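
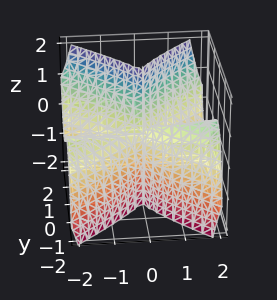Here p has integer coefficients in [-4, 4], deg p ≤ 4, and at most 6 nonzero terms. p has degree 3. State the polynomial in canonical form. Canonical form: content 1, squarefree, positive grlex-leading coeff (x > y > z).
(a) Degree: a generic line meets the surface in up to 3 points, so deg p = 3.
(b) Against the integer gridlines: it crosses the y-axis at the gridline y = 0; every point of the z-axis in the box is on the surface.
(c) These observations pin down the coefficients. Check: (-1, 0, 0) on the x-axis lies on the surface, and p(-1, 0, 0) = 0. ✓

2*x^2*y + 2*x^2*z - 3*y^3 + x*y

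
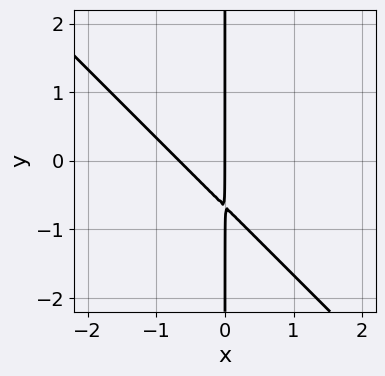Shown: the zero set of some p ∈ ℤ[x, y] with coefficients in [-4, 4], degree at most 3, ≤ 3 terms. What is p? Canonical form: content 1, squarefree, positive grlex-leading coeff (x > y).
3*x^2 + 3*x*y + 2*x

(a) The degree is 2 — a generic line meets the curve in up to 2 points.
(b) From the axis intercepts and sections: it meets the x-axis at x = 0 (among the integer gridlines); the visible y-axis segment lies entirely on the curve.
(c) Matching integer coefficients to the picture gives p.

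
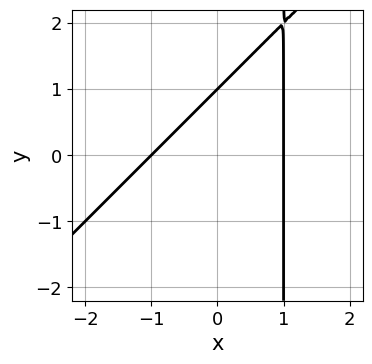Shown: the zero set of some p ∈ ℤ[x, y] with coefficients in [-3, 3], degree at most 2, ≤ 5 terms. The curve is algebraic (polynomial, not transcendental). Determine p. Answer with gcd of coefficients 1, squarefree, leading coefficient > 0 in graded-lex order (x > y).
First, deg p = 2.
Next, observable constraints: it meets the y-axis at y = 1 (among the integer gridlines); among the integer gridlines, it crosses the x-axis at x ∈ {-1, 1}.
Finally, the integer polynomial consistent with all of this is the stated p.

x^2 - x*y + y - 1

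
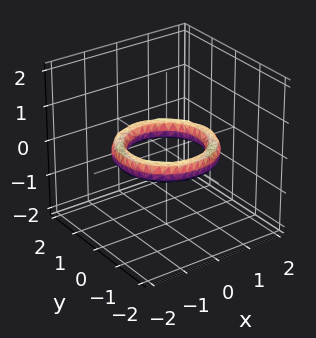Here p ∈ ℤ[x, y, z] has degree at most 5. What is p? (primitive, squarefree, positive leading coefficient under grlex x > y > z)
x^4 + 2*x^2*y^2 + y^4 - 3*x^2 - 3*y^2 + 3*z^2 + 2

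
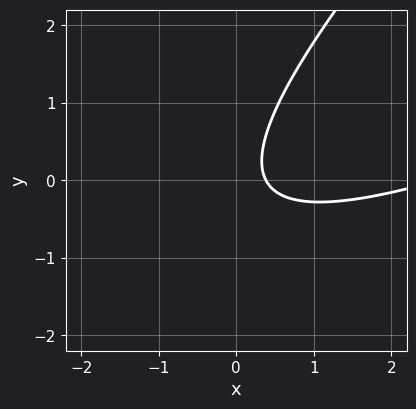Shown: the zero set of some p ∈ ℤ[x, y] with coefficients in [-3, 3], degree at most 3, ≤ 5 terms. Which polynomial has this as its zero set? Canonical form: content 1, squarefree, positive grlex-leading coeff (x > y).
x^2 - 3*x*y + 2*y^2 - 3*x + 1

1. Degree: a generic line meets the curve in up to 2 points, so deg p = 2.
2. From the visible intercepts: the curve avoids every integer y-axis point in the box.
3. These observations pin down the coefficients.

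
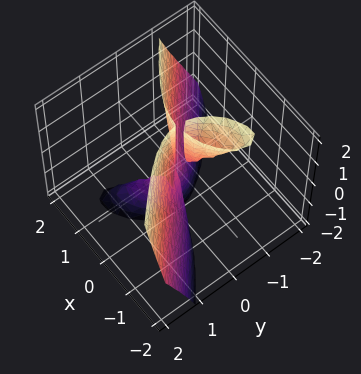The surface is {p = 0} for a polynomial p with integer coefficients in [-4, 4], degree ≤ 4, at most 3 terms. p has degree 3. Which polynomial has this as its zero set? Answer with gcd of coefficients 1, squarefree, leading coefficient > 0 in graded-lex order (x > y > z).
2*x^3 + 3*x*y*z + 3*y^3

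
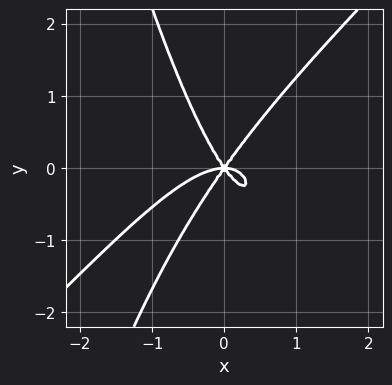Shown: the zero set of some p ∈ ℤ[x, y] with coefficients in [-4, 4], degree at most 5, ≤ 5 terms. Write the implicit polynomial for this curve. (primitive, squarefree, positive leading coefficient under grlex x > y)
2*x^4 - 2*x^3*y + 2*x^2*y - y^3

1. deg p = 4. No degree-3 curve has this shape.
2. Reading off the gridlines: one y-axis crossing is at y = 0; it crosses the x-axis at the gridline x = 0.
3. Putting this together gives p.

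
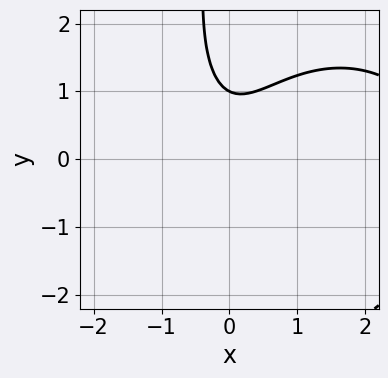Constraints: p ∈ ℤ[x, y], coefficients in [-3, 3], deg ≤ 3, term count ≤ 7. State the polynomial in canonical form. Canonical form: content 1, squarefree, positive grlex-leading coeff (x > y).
x^3 + x*y^2 - 3*x^2 + 2*y - 2

deg p = 3. The shape is more complex than any degree-2 curve.
Observable constraints: the curve avoids every integer x-axis point in the box; one y-axis crossing is at y = 1.
Matching integer coefficients to the picture gives p.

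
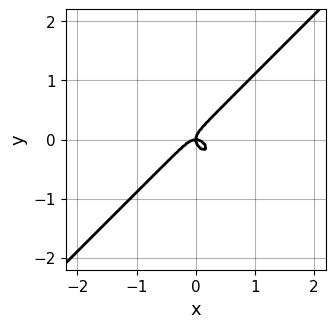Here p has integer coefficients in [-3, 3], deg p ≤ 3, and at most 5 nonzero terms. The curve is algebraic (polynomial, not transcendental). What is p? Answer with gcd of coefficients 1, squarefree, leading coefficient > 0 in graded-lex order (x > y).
3*x^3 - 3*y^3 + x*y

First, the degree is 3 — a generic line meets the curve in up to 3 points.
Then, checking where it meets the axes: it crosses the y-axis at the gridline y = 0; it meets the x-axis at x = 0 (among the integer gridlines).
Finally, putting this together gives p.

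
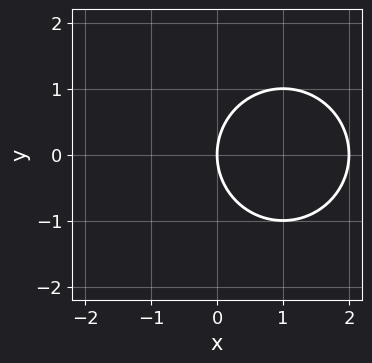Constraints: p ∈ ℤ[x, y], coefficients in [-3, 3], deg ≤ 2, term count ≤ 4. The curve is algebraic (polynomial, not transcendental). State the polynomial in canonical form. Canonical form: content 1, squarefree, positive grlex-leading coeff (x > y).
x^2 + y^2 - 2*x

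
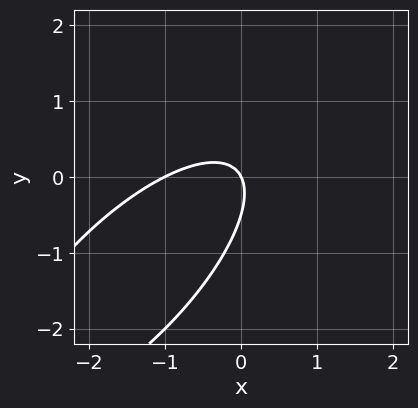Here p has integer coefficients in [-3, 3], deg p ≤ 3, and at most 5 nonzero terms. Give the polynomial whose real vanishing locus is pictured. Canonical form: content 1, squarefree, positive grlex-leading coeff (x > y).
Degree: no degree-1 curve has this shape, so deg p = 2.
From the axis intercepts and sections: the x-axis gridline crossings are at x ∈ {-1, 0}; it meets the y-axis at y = 0 (among the integer gridlines).
Fitting integer coefficients to these (and the overall shape) gives p.

2*x^2 - 3*x*y + 2*y^2 + 2*x + y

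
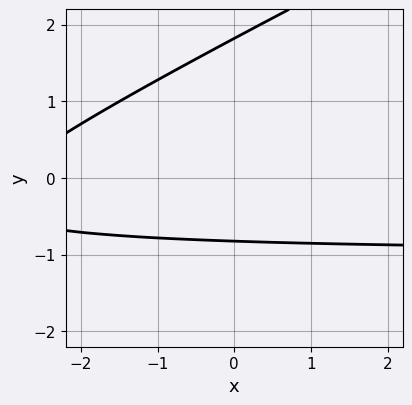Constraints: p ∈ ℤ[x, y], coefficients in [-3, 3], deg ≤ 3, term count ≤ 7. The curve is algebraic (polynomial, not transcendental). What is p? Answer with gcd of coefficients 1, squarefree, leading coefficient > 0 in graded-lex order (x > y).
x*y - 2*y^2 + x + 2*y + 3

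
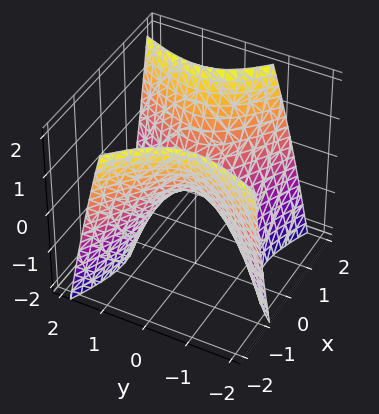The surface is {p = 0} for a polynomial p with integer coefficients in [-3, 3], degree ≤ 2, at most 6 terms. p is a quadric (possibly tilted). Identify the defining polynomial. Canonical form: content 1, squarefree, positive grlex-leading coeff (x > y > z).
x^2 + x*y - y^2 - z

deg p = 2. A generic line meets the surface in up to 2 points.
Against the integer gridlines: one x-axis crossing is at x = 0; it crosses the z-axis at the gridline z = 0; one y-axis crossing is at y = 0.
Putting this together gives p.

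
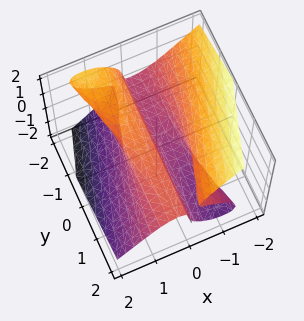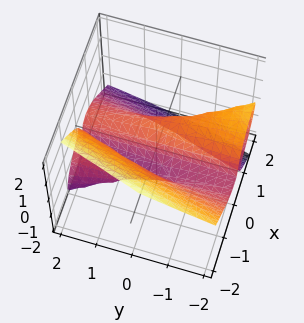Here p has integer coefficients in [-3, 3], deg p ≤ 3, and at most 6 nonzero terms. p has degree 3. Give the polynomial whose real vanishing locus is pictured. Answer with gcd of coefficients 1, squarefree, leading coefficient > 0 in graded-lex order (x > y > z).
3*x^3 + 3*x*y*z + 3*z^3 - 2*x

1. Degree: a generic line meets the surface in up to 3 points, so deg p = 3.
2. Against the integer gridlines: it crosses the x-axis at the gridline x = 0; one z-axis crossing is at z = 0; every point of the y-axis in the box is on the surface.
3. Assembling these constraints gives the stated polynomial.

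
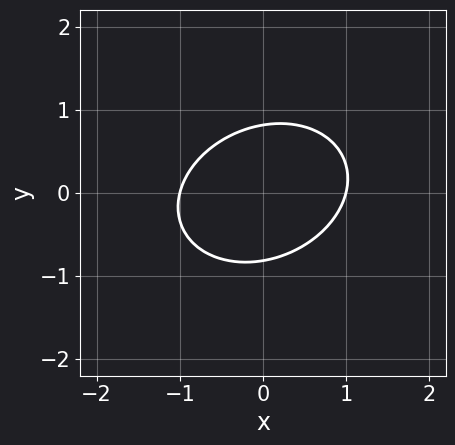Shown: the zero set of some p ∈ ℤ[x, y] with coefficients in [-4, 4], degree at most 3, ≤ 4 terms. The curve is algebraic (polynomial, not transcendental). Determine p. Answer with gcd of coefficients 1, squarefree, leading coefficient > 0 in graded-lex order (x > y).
2*x^2 - x*y + 3*y^2 - 2

(a) Degree: no degree-1 curve has this shape, so deg p = 2.
(b) Reading off the gridlines: the x-axis gridline crossings are at x ∈ {-1, 1}.
(c) These observations pin down the coefficients.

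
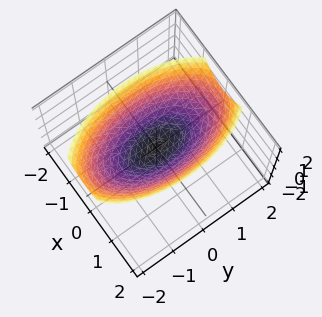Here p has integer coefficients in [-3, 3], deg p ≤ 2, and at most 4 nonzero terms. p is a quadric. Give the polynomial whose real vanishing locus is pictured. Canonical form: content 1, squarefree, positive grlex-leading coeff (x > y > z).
3*x^2 + y^2 - 3*z

1. The degree is 2 — a paraboloid; a quadric.
2. Symmetries: the y ↦ −y reflection is a symmetry, so y appears only in even powers; the x ↦ −x reflection is a symmetry, so x appears only in even powers.
3. From the visible intercepts: it meets the x-axis at x = 0 (among the integer gridlines); it meets the y-axis at y = 0 (among the integer gridlines); it meets the z-axis at z = 0 (among the integer gridlines).
4. Solving for integer coefficients yields p as stated.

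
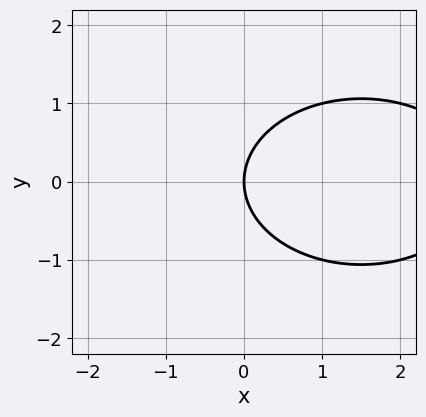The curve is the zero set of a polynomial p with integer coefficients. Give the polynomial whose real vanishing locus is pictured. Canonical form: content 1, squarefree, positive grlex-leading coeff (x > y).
x^2 + 2*y^2 - 3*x

deg p = 2. A generic line meets the curve in up to 2 points.
Symmetries: the y ↦ −y reflection is a symmetry, so y appears only in even powers.
From the visible intercepts: it crosses the x-axis at the gridline x = 0; it meets the y-axis at y = 0 (among the integer gridlines).
Matching integer coefficients to the picture gives p.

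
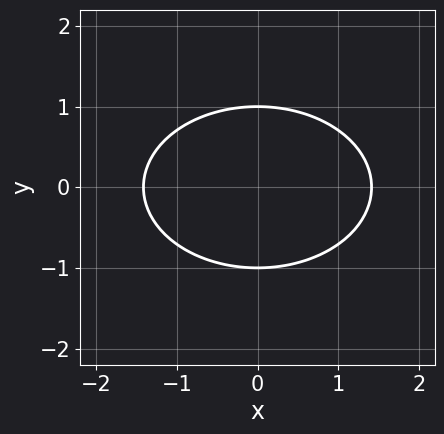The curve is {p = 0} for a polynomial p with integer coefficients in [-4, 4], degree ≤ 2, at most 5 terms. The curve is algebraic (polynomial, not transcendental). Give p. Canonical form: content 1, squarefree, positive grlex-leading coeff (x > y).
x^2 + 2*y^2 - 2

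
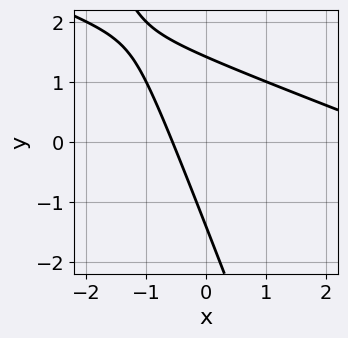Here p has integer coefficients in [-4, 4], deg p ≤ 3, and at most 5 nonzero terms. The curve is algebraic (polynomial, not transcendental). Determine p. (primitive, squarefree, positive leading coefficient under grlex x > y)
(a) The degree is 2 — no degree-1 curve has this shape.
(b) The integer polynomial consistent with all of this is the stated p.

x^2 + 3*x*y + y^2 - 3*x - 2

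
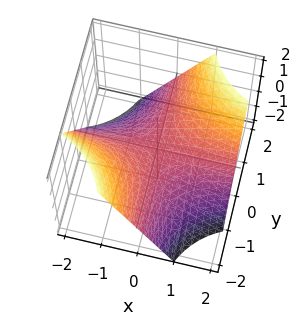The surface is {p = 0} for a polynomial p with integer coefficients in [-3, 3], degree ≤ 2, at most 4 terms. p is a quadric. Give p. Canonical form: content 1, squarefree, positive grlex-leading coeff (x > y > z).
Degree: a hyperbolic paraboloid; a quadric, so deg p = 2.
Checking where it meets the axes: it crosses the z-axis at the gridline z = 0; the visible x-axis segment lies entirely on the surface; the visible y-axis segment lies entirely on the surface.
Assembling these constraints gives the stated polynomial.

x*y - z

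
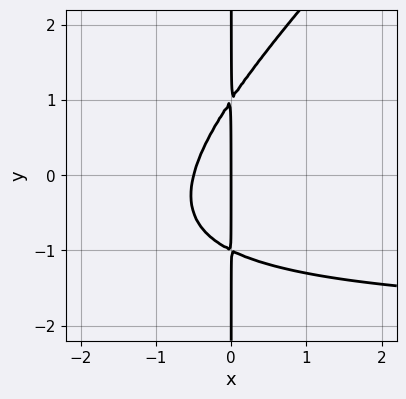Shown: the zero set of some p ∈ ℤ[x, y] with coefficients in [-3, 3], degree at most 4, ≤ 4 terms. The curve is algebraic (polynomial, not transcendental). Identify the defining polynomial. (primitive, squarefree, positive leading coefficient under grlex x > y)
(a) Degree: a generic line meets the curve in up to 3 points, so deg p = 3.
(b) From the axis intercepts and sections: every point of the y-axis in the box is on the curve; it meets the x-axis at x = 0 (among the integer gridlines).
(c) These observations pin down the coefficients.

x^2*y - x*y^2 + 2*x^2 + x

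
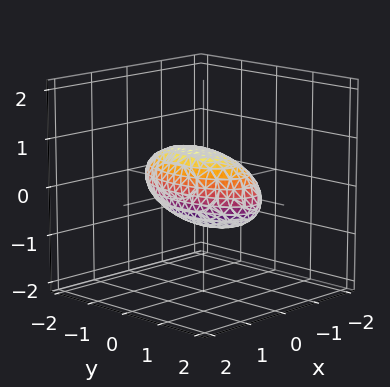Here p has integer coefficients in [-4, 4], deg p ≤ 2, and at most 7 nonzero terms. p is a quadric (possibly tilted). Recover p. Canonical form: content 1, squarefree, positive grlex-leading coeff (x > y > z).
(a) Degree: no degree-1 surface has this shape, so deg p = 2.
(b) Matching integer coefficients to the picture gives p.

3*x^2 - 2*x*z + y^2 + 3*z^2 - 2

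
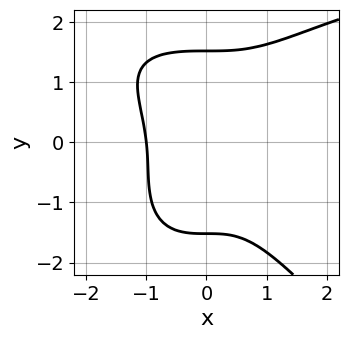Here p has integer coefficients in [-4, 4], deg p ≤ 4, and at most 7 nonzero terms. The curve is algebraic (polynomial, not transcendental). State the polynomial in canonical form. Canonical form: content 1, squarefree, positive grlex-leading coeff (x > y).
First, the degree is 4 — the shape is more complex than any degree-3 curve.
Next, against the integer gridlines: it crosses the x-axis at the gridline x = -1.
Finally, together with the visible shape, these determine p as stated.

x^3*y + y^4 - 3*x^3 - y^2 - 3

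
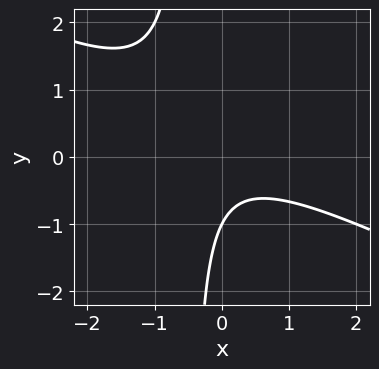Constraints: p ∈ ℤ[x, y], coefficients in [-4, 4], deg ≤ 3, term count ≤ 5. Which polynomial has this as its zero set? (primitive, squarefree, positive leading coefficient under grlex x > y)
First, degree: no degree-1 curve has this shape, so deg p = 2.
Then, checking where it meets the axes: no x-intercept at any integer in the box; it crosses the y-axis at the gridline y = -1.
Finally, together with the visible shape, these determine p as stated.

x^2 + 2*x*y + y + 1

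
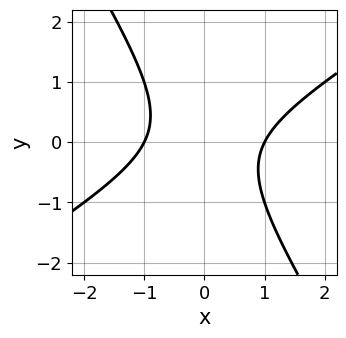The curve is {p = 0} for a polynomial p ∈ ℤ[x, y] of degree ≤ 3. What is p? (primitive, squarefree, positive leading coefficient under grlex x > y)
x^2 - x*y - y^2 - 1

The degree is 2 — no degree-1 curve has this shape.
Checking where it meets the axes: no y-intercept at any integer in the box; the x-axis gridline crossings are at x ∈ {-1, 1}.
Putting this together gives p.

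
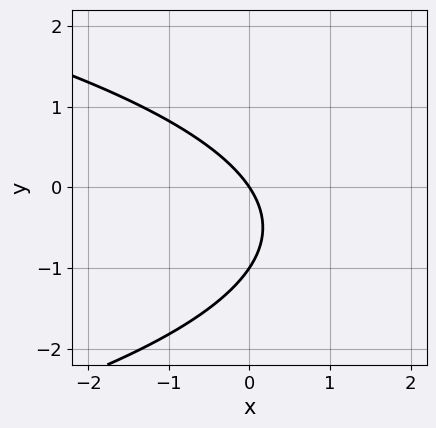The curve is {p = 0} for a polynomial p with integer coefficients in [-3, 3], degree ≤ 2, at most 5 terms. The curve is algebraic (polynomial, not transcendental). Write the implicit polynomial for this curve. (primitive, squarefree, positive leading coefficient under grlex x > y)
1. Degree: the shape is more complex than any degree-1 curve, so deg p = 2.
2. Checking where it meets the axes: it meets the x-axis at x = 0 (among the integer gridlines); the y-axis gridline crossings are at y ∈ {-1, 0}.
3. Solving for integer coefficients yields p as stated.

2*y^2 + 3*x + 2*y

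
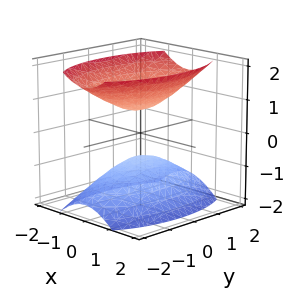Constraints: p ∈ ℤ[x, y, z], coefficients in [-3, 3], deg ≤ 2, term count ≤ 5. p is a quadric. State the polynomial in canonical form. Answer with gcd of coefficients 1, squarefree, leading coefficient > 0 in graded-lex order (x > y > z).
3*x^2 + y^2 - 2*z^2 + 1

1. I count 2 distinct pieces. They look like related sheets of one shape, so recover p as a whole.
2. The degree is 2 — two sheets facing apart; a quadric.
3. Symmetries: mirror symmetry z ↦ −z ⇒ only even powers of z; mirror symmetry y ↦ −y ⇒ only even powers of y; mirror symmetry x ↦ −x ⇒ only even powers of x.
4. Checking where it meets the axes: no y-intercept at any integer in the box; it misses every integer gridline on the x-axis.
5. Matching integer coefficients to the picture gives p.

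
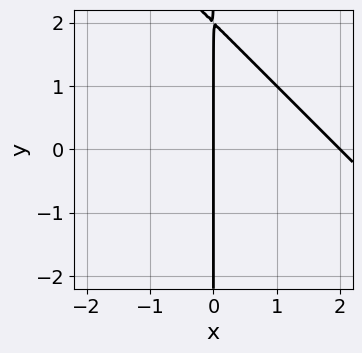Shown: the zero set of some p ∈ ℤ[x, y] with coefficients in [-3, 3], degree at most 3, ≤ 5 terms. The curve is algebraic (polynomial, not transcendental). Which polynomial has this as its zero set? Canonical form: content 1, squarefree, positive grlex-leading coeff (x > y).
First, the degree is 2 — no degree-1 curve has this shape.
Next, checking where it meets the axes: the visible y-axis segment lies entirely on the curve; among the integer gridlines, it crosses the x-axis at x ∈ {0, 2}.
Finally, the integer polynomial consistent with all of this is the stated p.

x^2 + x*y - 2*x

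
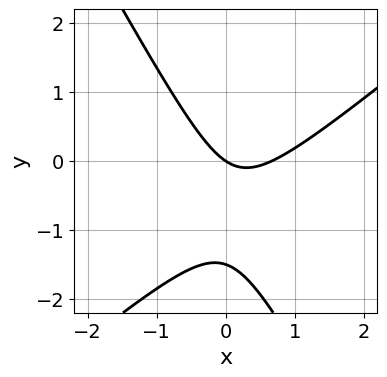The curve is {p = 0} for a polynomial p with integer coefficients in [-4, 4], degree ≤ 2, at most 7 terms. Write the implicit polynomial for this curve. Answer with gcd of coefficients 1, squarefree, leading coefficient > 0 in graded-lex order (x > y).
3*x^2 - 2*x*y - 2*y^2 - 2*x - 3*y

1. The degree is 2 — no degree-1 curve has this shape.
2. From the axis intercepts and sections: it crosses the y-axis at the gridline y = 0; it crosses the x-axis at the gridline x = 0.
3. Putting this together gives p.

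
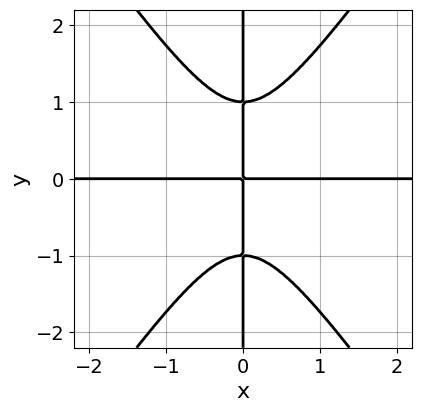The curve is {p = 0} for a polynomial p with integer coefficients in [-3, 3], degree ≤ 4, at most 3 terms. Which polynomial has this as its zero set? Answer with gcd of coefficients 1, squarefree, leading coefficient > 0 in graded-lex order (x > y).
First, the degree is 4 — no degree-3 curve has this shape.
Next, from the axis intercepts and sections: the visible y-axis segment lies entirely on the curve; every point of the x-axis in the box is on the curve.
Finally, matching integer coefficients to the picture gives p.

2*x^3*y - x*y^3 + x*y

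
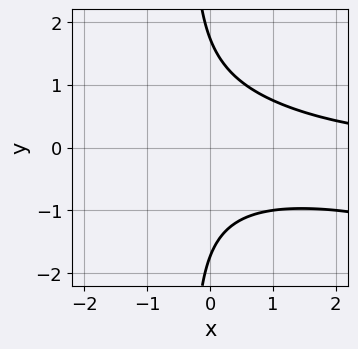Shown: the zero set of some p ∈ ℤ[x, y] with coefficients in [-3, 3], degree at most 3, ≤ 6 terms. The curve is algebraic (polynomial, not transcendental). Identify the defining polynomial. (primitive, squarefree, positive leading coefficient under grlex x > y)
1. Degree: a generic line meets the curve in up to 3 points, so deg p = 3.
2. Checking where it meets the axes: it misses every integer gridline on the x-axis.
3. Together with the visible shape, these determine p as stated.

x^2*y + 3*x*y^2 + y^2 - 3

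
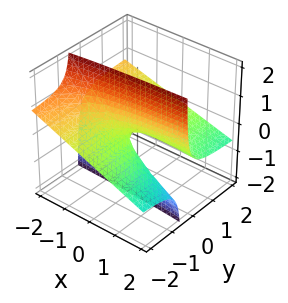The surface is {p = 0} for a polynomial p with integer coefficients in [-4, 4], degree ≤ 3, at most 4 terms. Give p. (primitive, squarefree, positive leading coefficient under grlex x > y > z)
x*y + 3*y*z + z

First, the degree is 2 — the shape is more complex than any degree-1 surface.
Then, checking where it meets the axes: the visible x-axis segment lies entirely on the surface; every point of the y-axis in the box is on the surface; it crosses the z-axis at the gridline z = 0.
Finally, putting this together gives p.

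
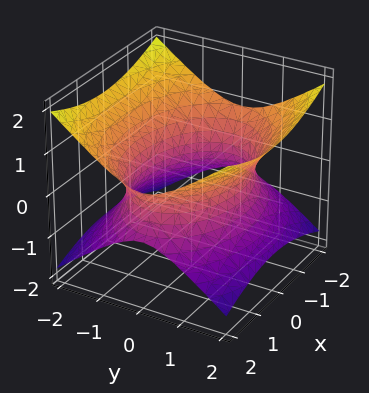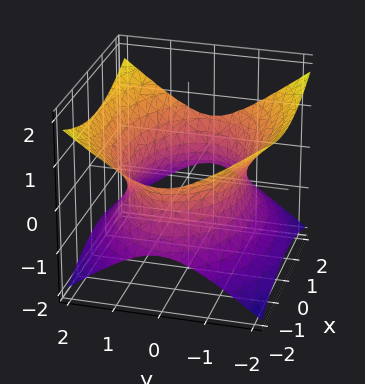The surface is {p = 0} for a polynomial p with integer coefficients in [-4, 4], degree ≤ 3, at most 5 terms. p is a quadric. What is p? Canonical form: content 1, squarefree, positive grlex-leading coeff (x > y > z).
Degree: an hourglass — one-sheet hyperboloid; a quadric, so deg p = 2.
Symmetries: the x ↦ −x reflection is a symmetry, so x appears only in even powers; the y ↦ −y reflection is a symmetry, so y appears only in even powers; it's symmetric under z → −z, forcing even powers of z.
Observable constraints: no z-intercept at any integer in the box.
These observations pin down the coefficients.

x^2 + 2*y^2 - 3*z^2 - 3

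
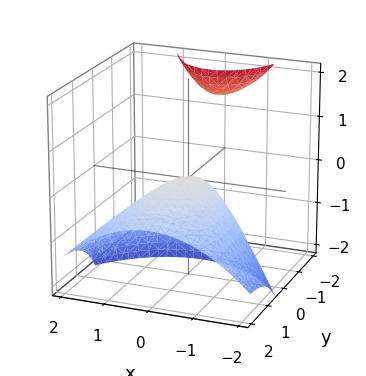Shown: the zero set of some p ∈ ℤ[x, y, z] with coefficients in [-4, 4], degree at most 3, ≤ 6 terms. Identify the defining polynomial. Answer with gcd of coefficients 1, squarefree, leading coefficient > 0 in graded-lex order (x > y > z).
2*x^2 + y^2 + 3*y*z + 3*z

1. The picture has 2 separate pieces.
2. deg p = 2.
3. Observable constraints: it meets the x-axis at x = 0 (among the integer gridlines); it crosses the z-axis at the gridline z = 0.
4. Together with the visible shape, these determine p as stated.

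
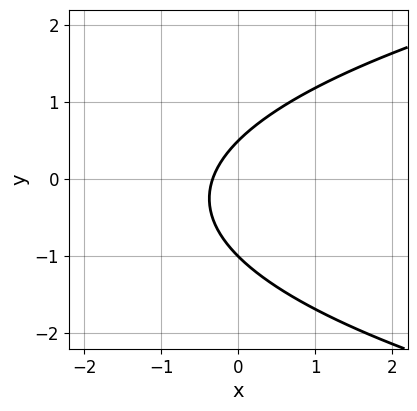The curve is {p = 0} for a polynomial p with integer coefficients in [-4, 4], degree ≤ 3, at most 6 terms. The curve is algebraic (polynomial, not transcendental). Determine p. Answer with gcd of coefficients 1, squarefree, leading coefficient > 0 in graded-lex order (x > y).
2*y^2 - 3*x + y - 1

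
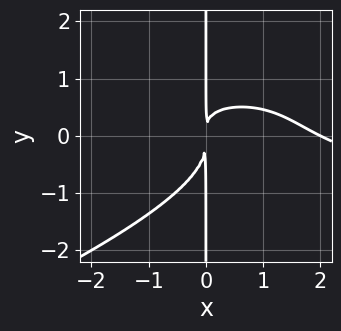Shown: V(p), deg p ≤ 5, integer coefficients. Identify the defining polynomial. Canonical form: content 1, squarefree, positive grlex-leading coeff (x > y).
x^2*y^2 - 3*x*y^3 - x^3 - 2*x^2*y + 2*x^2

The degree is 4 — a generic line meets the curve in up to 4 points.
Reading off the gridlines: it meets the x-axis at x = 2 (among the integer gridlines); the visible y-axis segment lies entirely on the curve.
These observations pin down the coefficients.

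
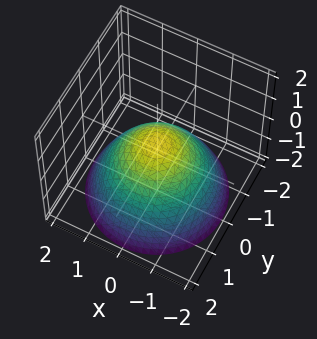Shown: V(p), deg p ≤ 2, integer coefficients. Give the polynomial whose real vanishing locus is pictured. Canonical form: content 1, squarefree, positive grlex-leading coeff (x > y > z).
First, degree: the shape is more complex than any degree-1 surface, so deg p = 2.
Then, symmetry: the z-axis is an axis of rotation, so x and y enter only as x² + y².
Then, from the axis intercepts and sections: a circular section at z = -2 has radius between 1 and 2.
Finally, assembling these constraints gives the stated polynomial.

2*x^2 + 2*y^2 + 3*z - 1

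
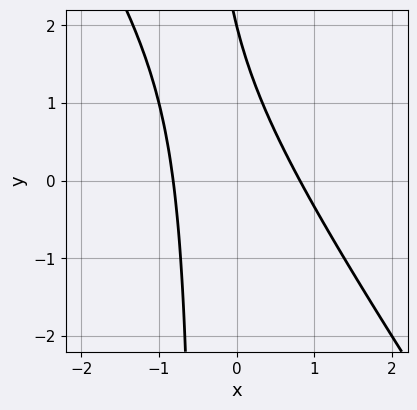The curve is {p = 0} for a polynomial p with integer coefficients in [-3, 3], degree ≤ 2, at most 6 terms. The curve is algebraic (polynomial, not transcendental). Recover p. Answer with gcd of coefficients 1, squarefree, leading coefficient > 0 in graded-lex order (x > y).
3*x^2 + 2*x*y + y - 2

deg p = 2. A generic line meets the curve in up to 2 points.
Against the integer gridlines: it crosses the y-axis at the gridline y = 2.
These observations pin down the coefficients.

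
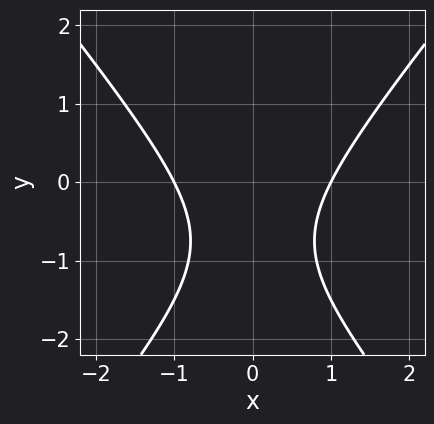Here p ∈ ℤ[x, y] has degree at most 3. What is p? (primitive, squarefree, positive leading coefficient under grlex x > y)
First, deg p = 2.
Then, symmetries: the x ↦ −x reflection is a symmetry, so x appears only in even powers.
Then, from the visible intercepts: the curve avoids every integer y-axis point in the box; among the integer gridlines, it crosses the x-axis at x ∈ {-1, 1}.
Finally, assembling these constraints gives the stated polynomial.

3*x^2 - 2*y^2 - 3*y - 3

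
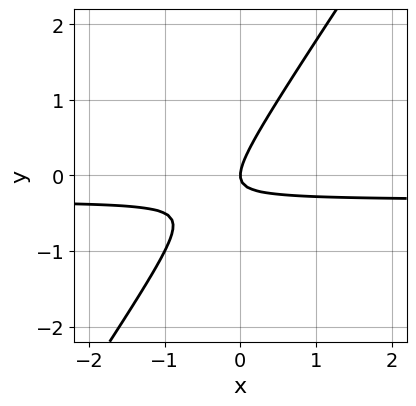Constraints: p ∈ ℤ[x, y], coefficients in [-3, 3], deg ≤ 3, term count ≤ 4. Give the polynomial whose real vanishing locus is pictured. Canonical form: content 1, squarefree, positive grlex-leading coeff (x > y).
3*x*y - 2*y^2 + x

(a) deg p = 2. A generic line meets the curve in up to 2 points.
(b) From the visible intercepts: it meets the y-axis at y = 0 (among the integer gridlines); it meets the x-axis at x = 0 (among the integer gridlines).
(c) Fitting integer coefficients to these (and the overall shape) gives p.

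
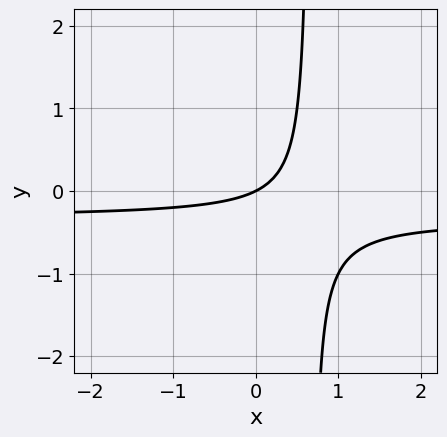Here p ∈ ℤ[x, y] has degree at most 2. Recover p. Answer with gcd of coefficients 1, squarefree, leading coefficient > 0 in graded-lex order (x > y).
deg p = 2. A generic line meets the curve in up to 2 points.
From the visible intercepts: it meets the x-axis at x = 0 (among the integer gridlines); it crosses the y-axis at the gridline y = 0.
These observations pin down the coefficients.

3*x*y + x - 2*y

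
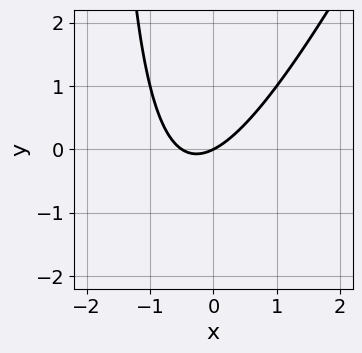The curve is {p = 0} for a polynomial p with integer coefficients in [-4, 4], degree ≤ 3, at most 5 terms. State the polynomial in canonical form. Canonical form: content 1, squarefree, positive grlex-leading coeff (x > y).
deg p = 2. No degree-1 curve has this shape.
Checking where it meets the axes: it meets the x-axis at x = 0 (among the integer gridlines); one y-axis crossing is at y = 0.
Fitting integer coefficients to these (and the overall shape) gives p.

2*x^2 - x*y + x - 2*y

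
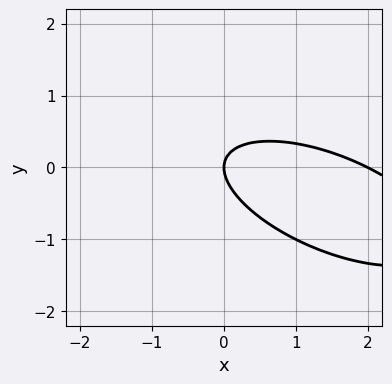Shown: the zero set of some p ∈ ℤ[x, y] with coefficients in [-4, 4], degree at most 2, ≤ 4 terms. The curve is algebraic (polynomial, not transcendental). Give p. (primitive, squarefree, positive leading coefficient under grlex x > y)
x^2 + 2*x*y + 3*y^2 - 2*x

deg p = 2. The shape is more complex than any degree-1 curve.
Against the integer gridlines: it crosses the y-axis at the gridline y = 0; the x-axis gridline crossings are at x ∈ {0, 2}.
Fitting integer coefficients to these (and the overall shape) gives p.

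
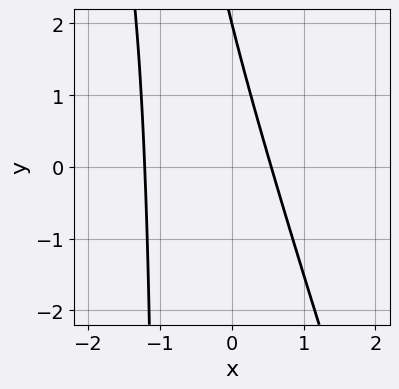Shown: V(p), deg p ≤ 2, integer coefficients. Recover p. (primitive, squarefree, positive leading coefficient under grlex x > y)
1. Degree: no degree-1 curve has this shape, so deg p = 2.
2. From the visible intercepts: it crosses the y-axis at the gridline y = 2.
3. Putting this together gives p.

3*x^2 + x*y + 2*x + y - 2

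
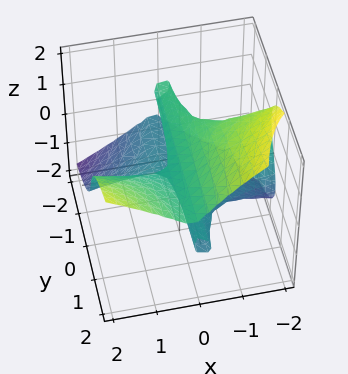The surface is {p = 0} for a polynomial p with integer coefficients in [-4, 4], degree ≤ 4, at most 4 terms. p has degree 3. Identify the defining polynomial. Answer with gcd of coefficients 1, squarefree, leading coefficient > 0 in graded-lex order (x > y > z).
The degree is 3 — no degree-2 surface has this shape.
Observable constraints: the visible y-axis segment lies entirely on the surface; every point of the x-axis in the box is on the surface.
Assembling these constraints gives the stated polynomial.

3*x^2*y - 3*z^3 - 3*x*z + z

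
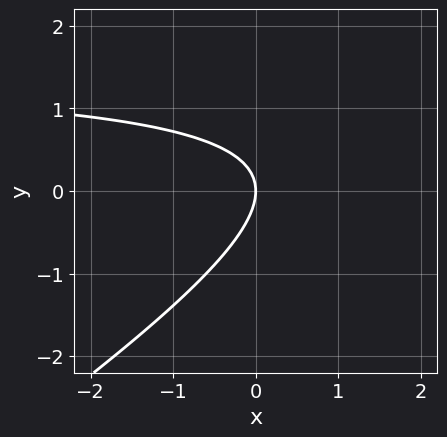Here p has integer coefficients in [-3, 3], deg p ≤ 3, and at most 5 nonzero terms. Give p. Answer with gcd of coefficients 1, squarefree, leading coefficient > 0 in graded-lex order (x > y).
2*x*y - 3*y^2 - 3*x

The degree is 2 — the shape is more complex than any degree-1 curve.
From the axis intercepts and sections: it crosses the y-axis at the gridline y = 0; one x-axis crossing is at x = 0.
Solving for integer coefficients yields p as stated.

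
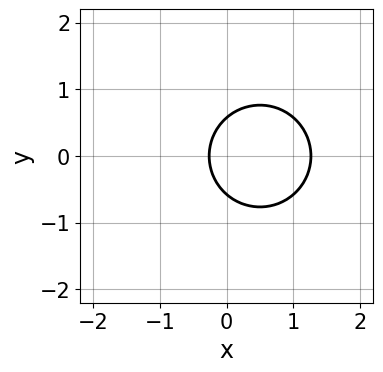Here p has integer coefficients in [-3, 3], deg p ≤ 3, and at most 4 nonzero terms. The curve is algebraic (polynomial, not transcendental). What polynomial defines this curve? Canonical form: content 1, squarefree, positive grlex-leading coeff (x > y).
1. deg p = 2. No degree-1 curve has this shape.
2. Symmetries: mirror symmetry y ↦ −y ⇒ only even powers of y.
3. Putting this together gives p.

3*x^2 + 3*y^2 - 3*x - 1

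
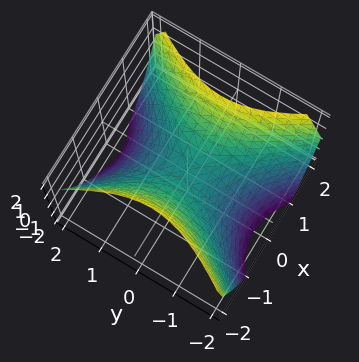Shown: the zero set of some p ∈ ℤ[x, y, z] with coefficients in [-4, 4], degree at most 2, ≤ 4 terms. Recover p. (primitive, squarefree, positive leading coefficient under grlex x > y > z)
3*x^2 - 2*y^2 - 3*z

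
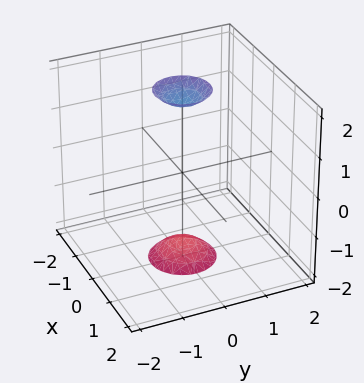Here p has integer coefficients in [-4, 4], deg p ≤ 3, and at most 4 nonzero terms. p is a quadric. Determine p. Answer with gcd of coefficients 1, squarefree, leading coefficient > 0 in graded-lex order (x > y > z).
There are 2 components. Treating them together as one polynomial.
deg p = 2. Two sheets facing apart; a quadric.
Symmetries: the surface is invariant under rotation about z: p = q(x² + y², z); the z ↦ −z reflection is a symmetry, so z appears only in even powers.
Checking where it meets the axes: no x-intercept at any integer in the box; a circular section at z = 2 has radius between 0 and 1; the surface avoids every integer y-axis point in the box.
Solving for integer coefficients yields p as stated.

3*x^2 + 3*y^2 - z^2 + 3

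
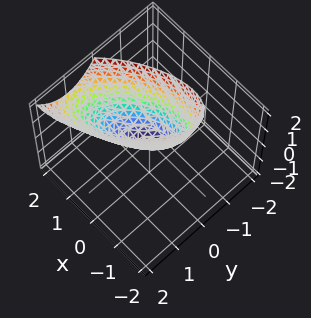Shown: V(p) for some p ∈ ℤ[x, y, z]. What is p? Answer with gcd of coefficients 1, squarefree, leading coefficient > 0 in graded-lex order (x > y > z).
2*x^2 - 3*x*y - x*z + 3*y^2 - 2*z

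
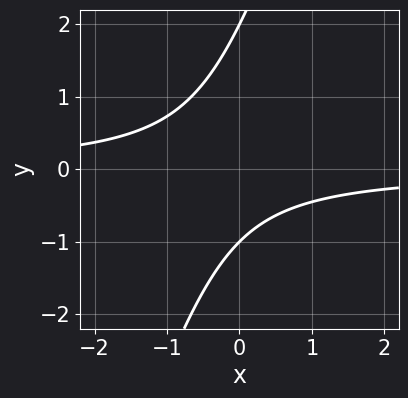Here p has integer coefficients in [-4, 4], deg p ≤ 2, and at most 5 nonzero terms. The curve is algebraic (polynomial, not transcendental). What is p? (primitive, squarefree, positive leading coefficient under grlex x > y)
3*x*y - y^2 + y + 2

1. The degree is 2 — a generic line meets the curve in up to 2 points.
2. Against the integer gridlines: among the integer gridlines, it crosses the y-axis at y ∈ {-1, 2}; the curve avoids every integer x-axis point in the box.
3. Assembling these constraints gives the stated polynomial.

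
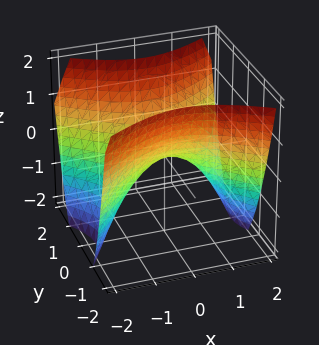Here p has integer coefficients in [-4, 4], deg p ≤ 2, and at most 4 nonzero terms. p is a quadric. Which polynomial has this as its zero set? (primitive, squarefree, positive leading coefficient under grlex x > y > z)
1. The degree is 2 — a saddle surface; a quadric.
2. Symmetries: the y ↦ −y reflection is a symmetry, so y appears only in even powers; mirror symmetry x ↦ −x ⇒ only even powers of x.
3. Checking where it meets the axes: one y-axis crossing is at y = 0; one z-axis crossing is at z = 0; it crosses the x-axis at the gridline x = 0.
4. Together with the visible shape, these determine p as stated.

2*x^2 - 3*y^2 + 3*z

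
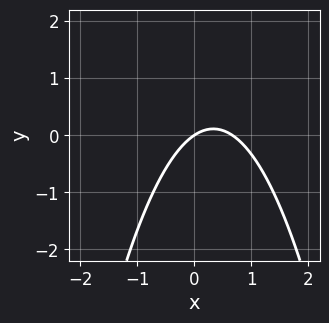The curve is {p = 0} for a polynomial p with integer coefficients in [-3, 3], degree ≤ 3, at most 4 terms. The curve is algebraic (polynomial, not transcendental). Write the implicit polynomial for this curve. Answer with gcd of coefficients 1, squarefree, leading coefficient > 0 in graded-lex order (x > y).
The degree is 2 — no degree-1 curve has this shape.
Observable constraints: it crosses the y-axis at the gridline y = 0; it crosses the x-axis at the gridline x = 0.
These observations pin down the coefficients.

3*x^2 - 2*x + 3*y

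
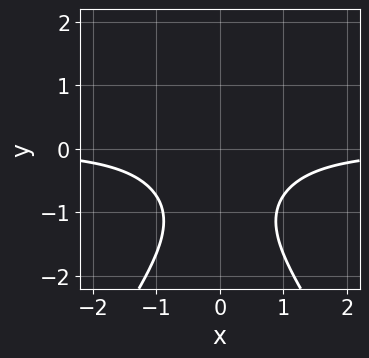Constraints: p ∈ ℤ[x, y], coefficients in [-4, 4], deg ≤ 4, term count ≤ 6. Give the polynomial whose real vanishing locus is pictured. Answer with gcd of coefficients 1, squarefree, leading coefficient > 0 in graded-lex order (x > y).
deg p = 4. A generic line meets the curve in up to 4 points.
Symmetries: the x ↦ −x reflection is a symmetry, so x appears only in even powers.
Reading off the gridlines: the curve avoids every integer y-axis point in the box; it misses every integer gridline on the x-axis.
Putting this together gives p.

2*x^2*y^2 - y^4 - 3*x^2*y - 3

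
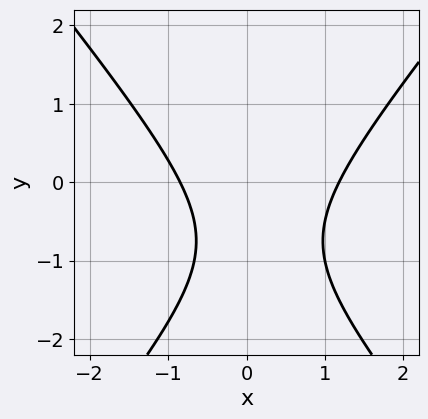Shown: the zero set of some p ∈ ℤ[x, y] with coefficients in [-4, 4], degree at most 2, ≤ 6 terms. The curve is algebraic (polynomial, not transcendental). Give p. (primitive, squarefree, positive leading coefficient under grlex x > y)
(a) Degree: no degree-1 curve has this shape, so deg p = 2.
(b) Observable constraints: the curve avoids every integer y-axis point in the box.
(c) Putting this together gives p.

3*x^2 - 2*y^2 - x - 3*y - 3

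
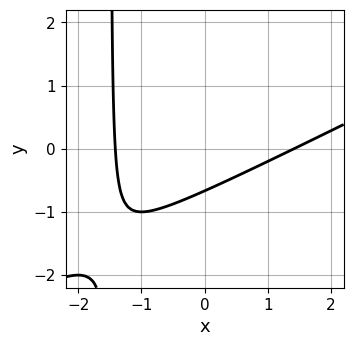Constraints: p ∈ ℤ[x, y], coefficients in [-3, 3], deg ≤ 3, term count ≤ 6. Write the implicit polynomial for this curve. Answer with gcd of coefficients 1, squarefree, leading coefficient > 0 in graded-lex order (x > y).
x^2 - 2*x*y - 3*y - 2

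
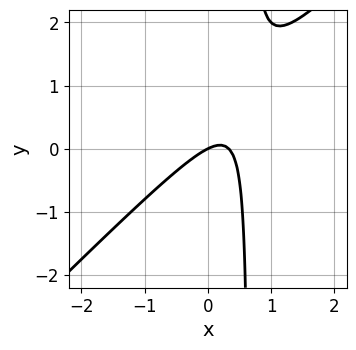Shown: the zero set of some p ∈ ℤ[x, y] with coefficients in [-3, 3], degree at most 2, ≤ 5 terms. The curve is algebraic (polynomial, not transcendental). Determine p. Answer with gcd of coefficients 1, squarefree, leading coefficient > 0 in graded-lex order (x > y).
3*x^2 - 3*x*y - x + 2*y

The degree is 2 — a generic line meets the curve in up to 2 points.
Reading off the gridlines: it crosses the y-axis at the gridline y = 0; one x-axis crossing is at x = 0.
Matching integer coefficients to the picture gives p.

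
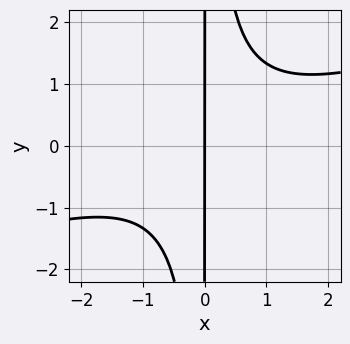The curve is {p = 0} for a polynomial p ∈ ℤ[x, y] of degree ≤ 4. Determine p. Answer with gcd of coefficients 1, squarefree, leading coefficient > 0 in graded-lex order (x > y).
1. Degree: the shape is more complex than any degree-2 curve, so deg p = 3.
2. From the visible intercepts: every point of the y-axis in the box is on the curve; it meets the x-axis at x = 0 (among the integer gridlines).
3. These observations pin down the coefficients.

x^3 - 3*x^2*y + 3*x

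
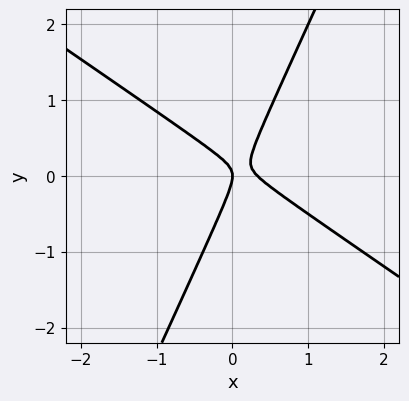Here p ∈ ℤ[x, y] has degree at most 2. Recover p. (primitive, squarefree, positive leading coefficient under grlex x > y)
3*x^2 + 3*x*y - 2*y^2 - x

(a) deg p = 2. No degree-1 curve has this shape.
(b) Checking where it meets the axes: one y-axis crossing is at y = 0; it meets the x-axis at x = 0 (among the integer gridlines).
(c) Fitting integer coefficients to these (and the overall shape) gives p.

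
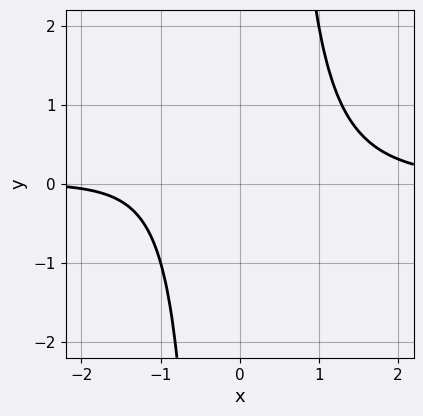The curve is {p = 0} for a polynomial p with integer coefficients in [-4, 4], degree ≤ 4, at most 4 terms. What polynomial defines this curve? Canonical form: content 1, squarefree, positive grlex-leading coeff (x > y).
(a) Degree: the shape is more complex than any degree-3 curve, so deg p = 4.
(b) From the visible intercepts: no y-intercept at any integer in the box; it misses every integer gridline on the x-axis.
(c) Solving for integer coefficients yields p as stated.

2*x^3*y - x - 3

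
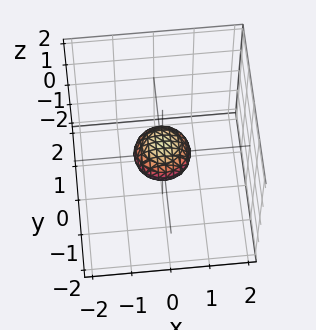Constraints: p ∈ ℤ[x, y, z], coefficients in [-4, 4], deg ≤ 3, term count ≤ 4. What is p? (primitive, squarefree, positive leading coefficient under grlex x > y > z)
deg p = 2. Bounded and convex; a quadric.
Symmetries: the surface is invariant under rotation about z: p = q(x² + y², z); it's symmetric under z → −z, forcing even powers of z.
From the visible intercepts: a circular section at z = 0 has radius between 0 and 1.
Matching integer coefficients to the picture gives p.

2*x^2 + 2*y^2 + 3*z^2 - 1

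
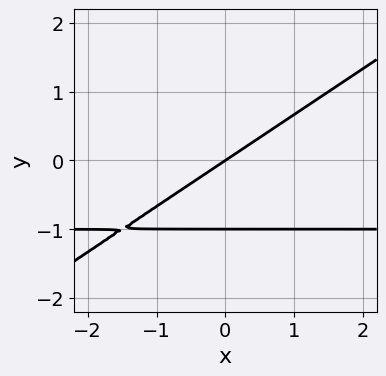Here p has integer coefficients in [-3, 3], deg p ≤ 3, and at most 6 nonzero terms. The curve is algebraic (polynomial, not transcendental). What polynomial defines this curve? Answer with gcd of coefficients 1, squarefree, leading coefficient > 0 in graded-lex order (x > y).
1. Degree: a generic line meets the curve in up to 2 points, so deg p = 2.
2. Against the integer gridlines: among the integer gridlines, it crosses the y-axis at y ∈ {-1, 0}; one x-axis crossing is at x = 0.
3. Assembling these constraints gives the stated polynomial.

2*x*y - 3*y^2 + 2*x - 3*y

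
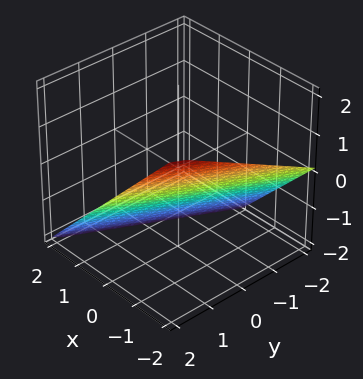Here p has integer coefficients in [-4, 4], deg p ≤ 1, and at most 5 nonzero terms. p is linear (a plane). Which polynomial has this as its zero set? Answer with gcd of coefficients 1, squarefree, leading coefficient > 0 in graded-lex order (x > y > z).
(a) The degree is 1 — the surface is flat (a plane).
(b) From the visible intercepts: it meets the x-axis at x = -1 (among the integer gridlines); one z-axis crossing is at z = -1.
(c) The integer polynomial consistent with all of this is the stated p. Check: (0, 2, 0) on the y-axis lies on the surface, and p(0, 2, 0) = 0. ✓

2*x - y + 2*z + 2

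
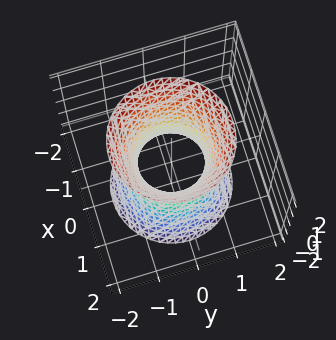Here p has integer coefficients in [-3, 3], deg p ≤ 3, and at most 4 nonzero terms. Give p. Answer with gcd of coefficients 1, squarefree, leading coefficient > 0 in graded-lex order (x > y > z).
3*x^2 + 3*y^2 - z^2 - 2

1. The degree is 2 — no degree-1 surface has this shape.
2. Symmetries: every cross-section ⟂ z is a circle, so x, y appear only via x² + y².
3. Observable constraints: it misses every integer gridline on the z-axis; a circular section at z = 1 has radius exactly 1.
4. Assembling these constraints gives the stated polynomial.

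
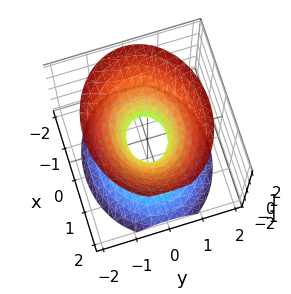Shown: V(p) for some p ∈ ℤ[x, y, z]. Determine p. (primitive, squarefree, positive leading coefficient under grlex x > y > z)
2*x^2 + 3*y^2 - 2*z^2 - 1

The degree is 2 — an hourglass — one-sheet hyperboloid; a quadric.
Symmetries: the z ↦ −z reflection is a symmetry, so z appears only in even powers; the y ↦ −y reflection is a symmetry, so y appears only in even powers; it's symmetric under x → −x, forcing even powers of x.
From the axis intercepts and sections: the surface avoids every integer z-axis point in the box.
Fitting integer coefficients to these (and the overall shape) gives p.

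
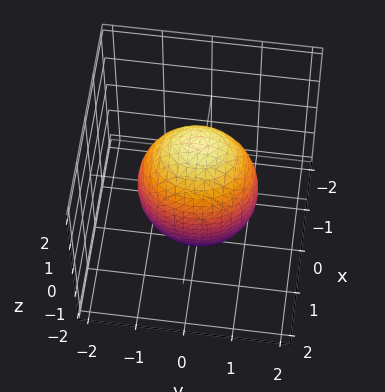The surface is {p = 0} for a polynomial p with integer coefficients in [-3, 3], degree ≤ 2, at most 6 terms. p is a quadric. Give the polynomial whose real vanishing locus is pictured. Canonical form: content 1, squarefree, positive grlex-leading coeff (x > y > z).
(a) deg p = 2. A closed, bounded, convex surface; a quadric.
(b) Symmetries: mirror symmetry z ↦ −z ⇒ only even powers of z; mirror symmetry y ↦ −y ⇒ only even powers of y; mirror symmetry x ↦ −x ⇒ only even powers of x.
(c) Reading off the gridlines: among the integer gridlines, it crosses the x-axis at x ∈ {-1, 1}.
(d) Together with the visible shape, these determine p as stated.

3*x^2 + 2*y^2 + z^2 - 3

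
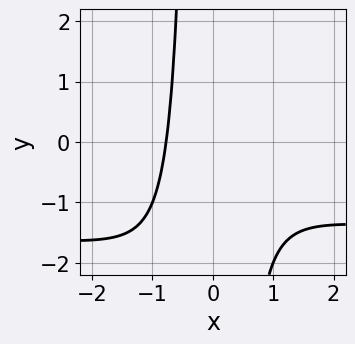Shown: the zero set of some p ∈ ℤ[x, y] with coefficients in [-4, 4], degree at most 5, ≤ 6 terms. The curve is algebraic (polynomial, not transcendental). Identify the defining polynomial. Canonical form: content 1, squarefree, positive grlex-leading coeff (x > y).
2*x^3*y + 3*x^3 - x^2 + 2

(a) Degree: no degree-3 curve has this shape, so deg p = 4.
(b) From the axis intercepts and sections: it misses every integer gridline on the y-axis.
(c) These observations pin down the coefficients.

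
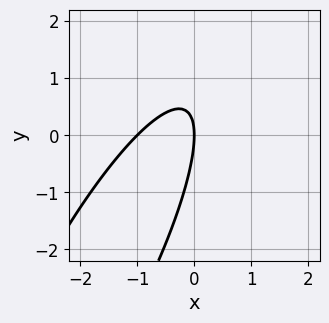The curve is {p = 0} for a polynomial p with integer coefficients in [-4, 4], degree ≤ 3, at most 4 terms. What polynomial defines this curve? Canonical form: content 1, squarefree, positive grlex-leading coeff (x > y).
3*x^2 - 3*x*y + y^2 + 3*x

First, the degree is 2 — the shape is more complex than any degree-1 curve.
Next, against the integer gridlines: one y-axis crossing is at y = 0; among the integer gridlines, it crosses the x-axis at x ∈ {-1, 0}.
Finally, assembling these constraints gives the stated polynomial.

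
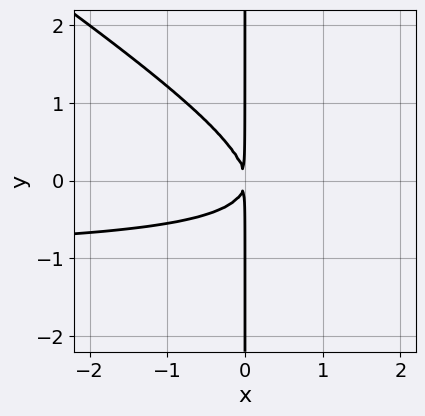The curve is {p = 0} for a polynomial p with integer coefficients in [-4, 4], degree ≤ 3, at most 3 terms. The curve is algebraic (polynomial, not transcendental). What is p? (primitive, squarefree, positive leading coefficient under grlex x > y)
2*x^2*y + 3*x*y^2 + 2*x^2

First, the degree is 3 — no degree-2 curve has this shape.
Then, observable constraints: the visible y-axis segment lies entirely on the curve.
Finally, these observations pin down the coefficients.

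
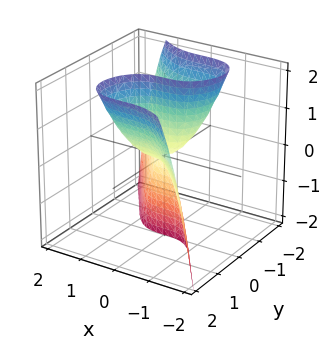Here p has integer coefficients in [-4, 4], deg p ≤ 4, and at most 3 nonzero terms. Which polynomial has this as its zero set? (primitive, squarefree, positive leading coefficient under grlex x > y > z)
First, degree: the shape is more complex than any degree-2 surface, so deg p = 3.
Then, checking where it meets the axes: it meets the y-axis at y = 0 (among the integer gridlines); every point of the z-axis in the box is on the surface.
Finally, putting this together gives p.

3*x^3 + 2*y^3 - 3*y*z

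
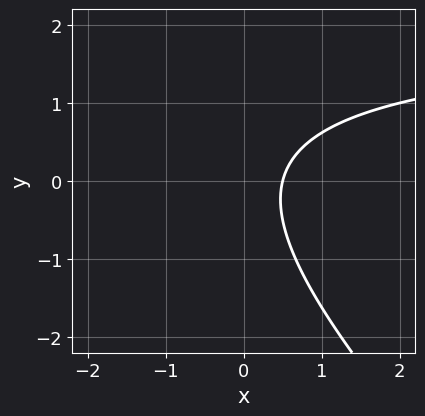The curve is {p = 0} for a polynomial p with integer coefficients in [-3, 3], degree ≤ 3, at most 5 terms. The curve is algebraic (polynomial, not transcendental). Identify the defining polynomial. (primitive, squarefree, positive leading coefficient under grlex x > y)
x*y + y^2 - 2*x + 1

(a) deg p = 2. The shape is more complex than any degree-1 curve.
(b) Against the integer gridlines: no y-intercept at any integer in the box.
(c) The integer polynomial consistent with all of this is the stated p.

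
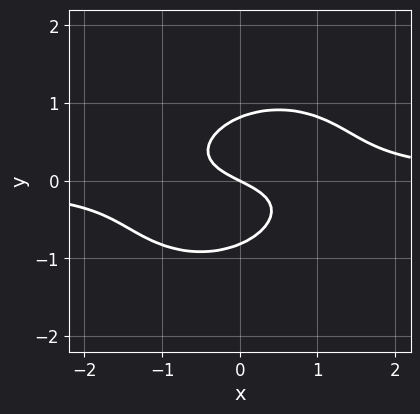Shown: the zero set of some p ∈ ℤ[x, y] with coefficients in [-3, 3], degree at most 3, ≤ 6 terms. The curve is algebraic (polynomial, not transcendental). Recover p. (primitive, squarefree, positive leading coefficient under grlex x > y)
deg p = 3. No degree-2 curve has this shape.
From the visible intercepts: it crosses the x-axis at the gridline x = 0; one y-axis crossing is at y = 0.
The integer polynomial consistent with all of this is the stated p.

2*x^2*y - x*y^2 + 3*y^3 - x - 2*y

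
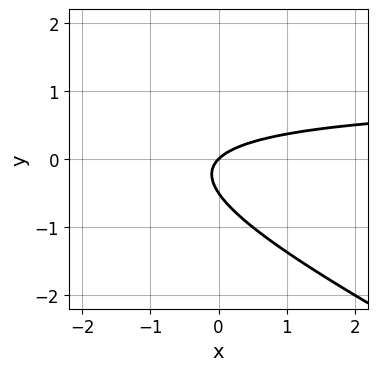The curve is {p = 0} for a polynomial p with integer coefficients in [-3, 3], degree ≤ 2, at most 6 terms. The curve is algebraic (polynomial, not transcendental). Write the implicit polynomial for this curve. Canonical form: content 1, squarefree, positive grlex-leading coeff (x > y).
x*y + 2*y^2 - x + y

First, the degree is 2 — a generic line meets the curve in up to 2 points.
Then, checking where it meets the axes: one x-axis crossing is at x = 0; it crosses the y-axis at the gridline y = 0.
Finally, assembling these constraints gives the stated polynomial.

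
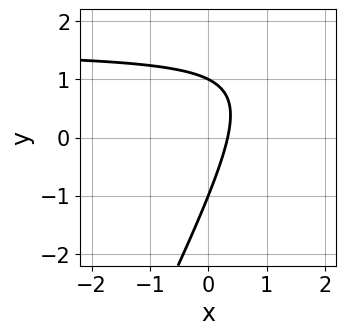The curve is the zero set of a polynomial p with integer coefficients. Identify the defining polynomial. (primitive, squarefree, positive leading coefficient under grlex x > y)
2*x*y - y^2 - 3*x + 1

Degree: the shape is more complex than any degree-1 curve, so deg p = 2.
From the visible intercepts: among the integer gridlines, it crosses the y-axis at y ∈ {-1, 1}.
Together with the visible shape, these determine p as stated.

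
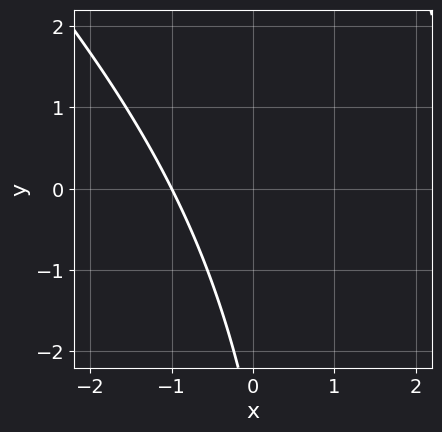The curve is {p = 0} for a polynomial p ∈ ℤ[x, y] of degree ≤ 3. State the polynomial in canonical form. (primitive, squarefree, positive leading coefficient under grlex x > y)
x^2 + x*y - 2*x - y - 3

(a) Degree: a generic line meets the curve in up to 2 points, so deg p = 2.
(b) From the axis intercepts and sections: it meets the x-axis at x = -1 (among the integer gridlines); the curve avoids every integer y-axis point in the box.
(c) Matching integer coefficients to the picture gives p.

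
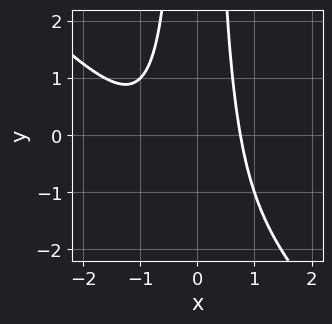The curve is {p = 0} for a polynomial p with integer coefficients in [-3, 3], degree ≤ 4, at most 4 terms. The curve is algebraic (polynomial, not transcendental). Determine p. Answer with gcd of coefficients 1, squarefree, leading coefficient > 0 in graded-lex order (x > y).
(a) Degree: no degree-2 curve has this shape, so deg p = 3.
(b) Observable constraints: the curve avoids every integer y-axis point in the box.
(c) Assembling these constraints gives the stated polynomial.

x^3 + x^2*y + x^2 - 1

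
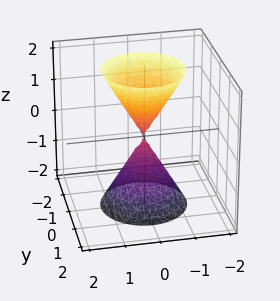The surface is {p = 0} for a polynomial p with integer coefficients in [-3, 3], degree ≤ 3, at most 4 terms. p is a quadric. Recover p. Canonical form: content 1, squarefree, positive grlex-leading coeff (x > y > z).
3*x^2 + 3*y^2 - z^2

I count 2 distinct pieces. They look like related sheets of one shape, so recover p as a whole.
Degree: two nappes meeting at a single point; a quadric, so deg p = 2.
Symmetries: the z ↦ −z reflection is a symmetry, so z appears only in even powers; every cross-section ⟂ z is a circle, so x, y appear only via x² + y².
Against the integer gridlines: one y-axis crossing is at y = 0; one z-axis crossing is at z = 0; a circular section at z = -2 has radius between 1 and 2.
Assembling these constraints gives the stated polynomial.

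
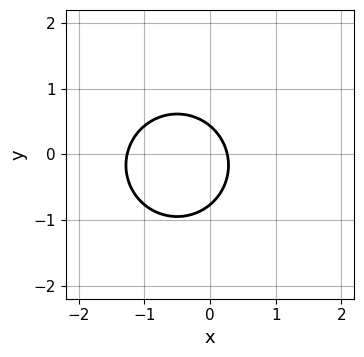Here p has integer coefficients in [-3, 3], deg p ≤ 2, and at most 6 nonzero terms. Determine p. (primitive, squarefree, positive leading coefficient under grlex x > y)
3*x^2 + 3*y^2 + 3*x + y - 1

1. The degree is 2 — the shape is more complex than any degree-1 curve.
2. The integer polynomial consistent with all of this is the stated p.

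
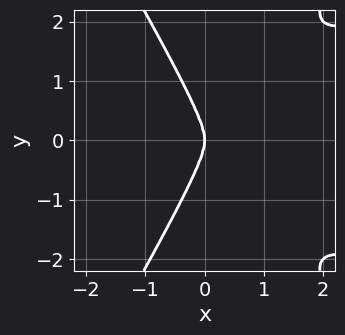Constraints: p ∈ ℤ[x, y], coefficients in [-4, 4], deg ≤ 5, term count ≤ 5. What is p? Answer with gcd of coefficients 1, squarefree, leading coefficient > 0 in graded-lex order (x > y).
3*x^2*y^2 - y^4 - 3*x^3 - x*y^2

First, degree: no degree-3 curve has this shape, so deg p = 4.
Then, symmetries: mirror symmetry y ↦ −y ⇒ only even powers of y.
Then, observable constraints: it meets the y-axis at y = 0 (among the integer gridlines); one x-axis crossing is at x = 0.
Finally, these observations pin down the coefficients.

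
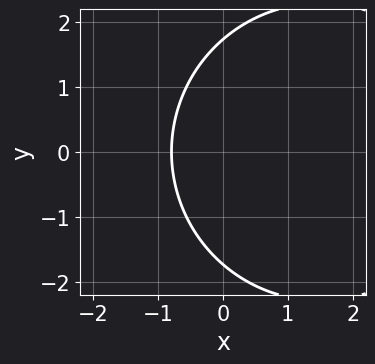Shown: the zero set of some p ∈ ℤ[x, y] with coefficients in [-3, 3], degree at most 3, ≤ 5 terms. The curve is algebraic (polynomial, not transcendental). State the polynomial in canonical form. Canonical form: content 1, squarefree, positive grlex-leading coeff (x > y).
1. The degree is 2 — the shape is more complex than any degree-1 curve.
2. Symmetries: the y ↦ −y reflection is a symmetry, so y appears only in even powers.
3. The integer polynomial consistent with all of this is the stated p.

x^2 + y^2 - 3*x - 3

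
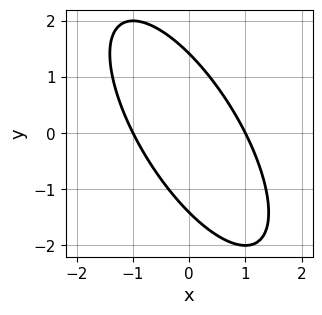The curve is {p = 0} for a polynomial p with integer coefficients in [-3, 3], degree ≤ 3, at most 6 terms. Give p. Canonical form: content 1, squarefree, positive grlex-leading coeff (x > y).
2*x^2 + 2*x*y + y^2 - 2

The degree is 2 — no degree-1 curve has this shape.
Checking where it meets the axes: the x-axis gridline crossings are at x ∈ {-1, 1}.
Putting this together gives p.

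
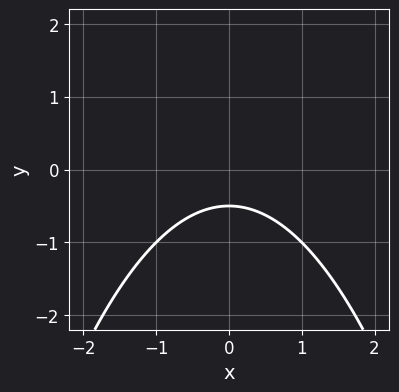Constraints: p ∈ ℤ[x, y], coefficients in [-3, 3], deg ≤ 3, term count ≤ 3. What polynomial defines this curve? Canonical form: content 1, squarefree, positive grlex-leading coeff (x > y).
x^2 + 2*y + 1

First, deg p = 2. No degree-1 curve has this shape.
Then, symmetries: mirror symmetry x ↦ −x ⇒ only even powers of x.
Next, from the visible intercepts: no x-intercept at any integer in the box.
Finally, fitting integer coefficients to these (and the overall shape) gives p.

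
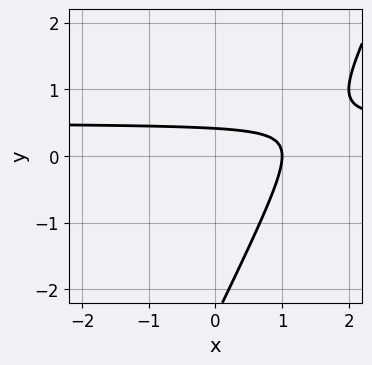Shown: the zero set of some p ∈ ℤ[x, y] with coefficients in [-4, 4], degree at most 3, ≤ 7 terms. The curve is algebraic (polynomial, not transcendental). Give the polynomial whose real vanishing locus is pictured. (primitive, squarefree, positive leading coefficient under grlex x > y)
2*x*y - y^2 - x - 2*y + 1

Degree: no degree-1 curve has this shape, so deg p = 2.
Reading off the gridlines: it crosses the x-axis at the gridline x = 1.
These observations pin down the coefficients.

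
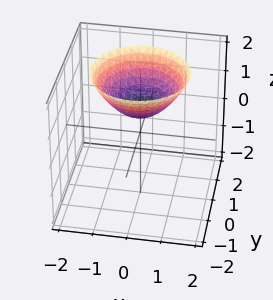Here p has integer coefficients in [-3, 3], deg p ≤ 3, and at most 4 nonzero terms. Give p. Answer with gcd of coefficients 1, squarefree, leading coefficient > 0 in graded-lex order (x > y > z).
2*x^2 + 2*y^2 - 3*z + 2

The degree is 2 — the shape is more complex than any degree-1 surface.
Symmetries: rotational symmetry about the z-axis ⇒ p depends on x, y only through x² + y².
From the visible intercepts: it misses every integer gridline on the x-axis; no y-intercept at any integer in the box; a circular section at z = 2 has radius between 1 and 2.
Matching integer coefficients to the picture gives p.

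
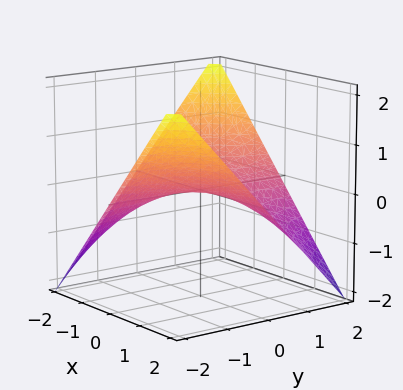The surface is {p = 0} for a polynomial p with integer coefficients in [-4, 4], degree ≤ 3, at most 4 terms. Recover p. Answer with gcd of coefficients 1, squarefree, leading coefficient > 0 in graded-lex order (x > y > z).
x*y + 2*z

(a) Degree: a saddle surface; a quadric, so deg p = 2.
(b) Checking where it meets the axes: it crosses the z-axis at the gridline z = 0; the visible x-axis segment lies entirely on the surface; the visible y-axis segment lies entirely on the surface.
(c) The integer polynomial consistent with all of this is the stated p.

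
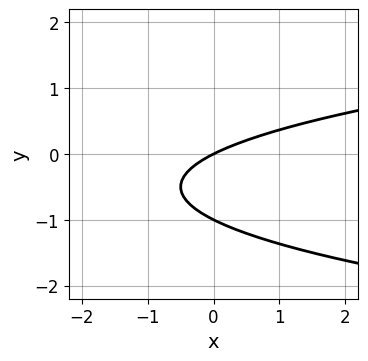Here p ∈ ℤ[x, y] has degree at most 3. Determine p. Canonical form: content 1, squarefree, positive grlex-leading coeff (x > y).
2*y^2 - x + 2*y

(a) deg p = 2. The shape is more complex than any degree-1 curve.
(b) From the visible intercepts: among the integer gridlines, it crosses the y-axis at y ∈ {-1, 0}; it crosses the x-axis at the gridline x = 0.
(c) These observations pin down the coefficients.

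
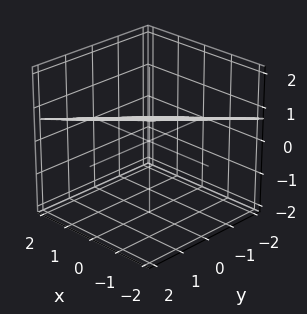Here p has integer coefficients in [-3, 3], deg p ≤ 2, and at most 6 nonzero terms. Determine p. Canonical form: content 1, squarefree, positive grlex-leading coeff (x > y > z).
x - y + 3*z - 2

1. Degree: the surface is flat (a plane), so deg p = 1.
2. From the visible intercepts: it crosses the y-axis at the gridline y = -2; one x-axis crossing is at x = 2.
3. Together with the visible shape, these determine p as stated.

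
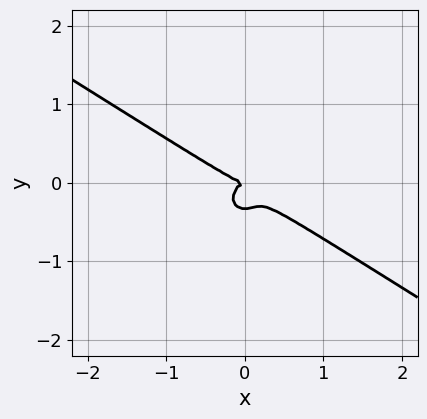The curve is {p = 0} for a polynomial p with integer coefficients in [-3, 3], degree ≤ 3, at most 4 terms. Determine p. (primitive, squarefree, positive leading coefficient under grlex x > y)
2*x^3 + 2*x^2*y + 3*y^3 + y^2

(a) The degree is 3 — a generic line meets the curve in up to 3 points.
(b) From the visible intercepts: one y-axis crossing is at y = 0; it crosses the x-axis at the gridline x = 0.
(c) Matching integer coefficients to the picture gives p.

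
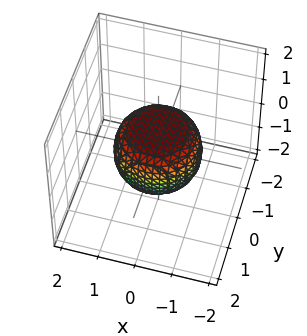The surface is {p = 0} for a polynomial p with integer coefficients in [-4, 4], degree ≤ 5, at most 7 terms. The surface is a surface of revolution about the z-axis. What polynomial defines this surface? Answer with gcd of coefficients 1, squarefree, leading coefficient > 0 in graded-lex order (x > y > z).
2*x^4 + 4*x^2*y^2 + 2*y^4 - x^2 - y^2 + 3*z^2 - 2

Degree: a generic line meets the surface in up to 4 points, so deg p = 4.
By symmetry, the z-axis is an axis of rotation, so x and y enter only as x² + y².
From the visible intercepts: a circular section at z = 0 has radius between 1 and 2.
Fitting integer coefficients to these (and the overall shape) gives p.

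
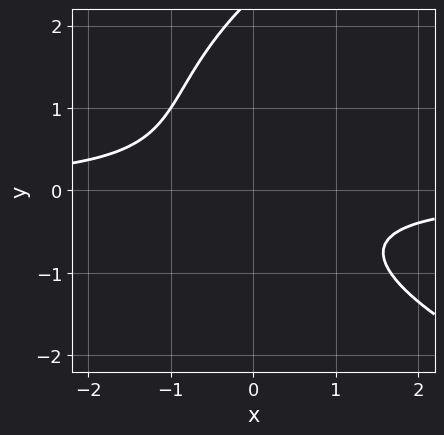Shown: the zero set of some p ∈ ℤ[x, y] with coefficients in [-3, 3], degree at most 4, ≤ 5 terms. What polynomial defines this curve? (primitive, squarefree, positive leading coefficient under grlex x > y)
y^3 - 3*x*y - 2*y^2 - 2

deg p = 3.
From the visible intercepts: it misses every integer gridline on the x-axis; the curve avoids every integer y-axis point in the box.
Assembling these constraints gives the stated polynomial.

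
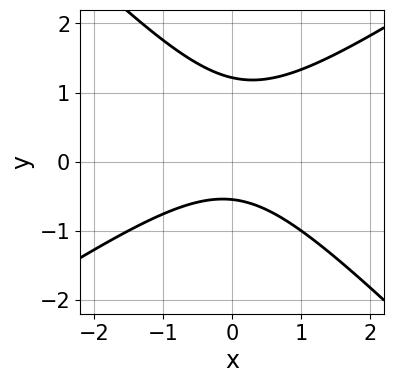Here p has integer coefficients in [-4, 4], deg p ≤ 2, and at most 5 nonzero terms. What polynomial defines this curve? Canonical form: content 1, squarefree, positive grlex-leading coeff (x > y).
2*x^2 - x*y - 3*y^2 + 2*y + 2

1. Degree: a generic line meets the curve in up to 2 points, so deg p = 2.
2. Reading off the gridlines: it misses every integer gridline on the x-axis.
3. Fitting integer coefficients to these (and the overall shape) gives p.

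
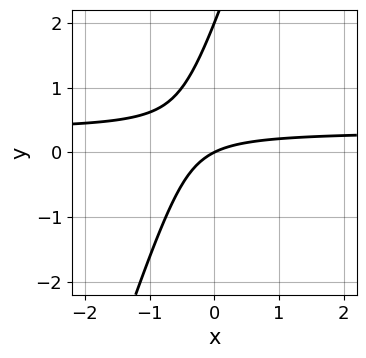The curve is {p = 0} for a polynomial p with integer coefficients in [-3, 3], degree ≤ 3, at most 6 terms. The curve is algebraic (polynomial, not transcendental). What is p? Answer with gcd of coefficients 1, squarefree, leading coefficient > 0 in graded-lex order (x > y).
3*x*y - y^2 - x + 2*y

(a) The degree is 2 — the shape is more complex than any degree-1 curve.
(b) Checking where it meets the axes: one x-axis crossing is at x = 0; the y-axis gridline crossings are at y ∈ {0, 2}.
(c) Solving for integer coefficients yields p as stated.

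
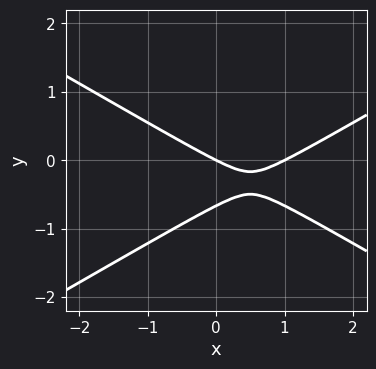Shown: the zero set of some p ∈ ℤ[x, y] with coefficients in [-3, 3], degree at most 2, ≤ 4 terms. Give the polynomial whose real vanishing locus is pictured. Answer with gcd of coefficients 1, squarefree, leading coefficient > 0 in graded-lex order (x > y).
First, degree: a generic line meets the curve in up to 2 points, so deg p = 2.
Next, reading off the gridlines: it meets the y-axis at y = 0 (among the integer gridlines); among the integer gridlines, it crosses the x-axis at x ∈ {0, 1}.
Finally, these observations pin down the coefficients.

x^2 - 3*y^2 - x - 2*y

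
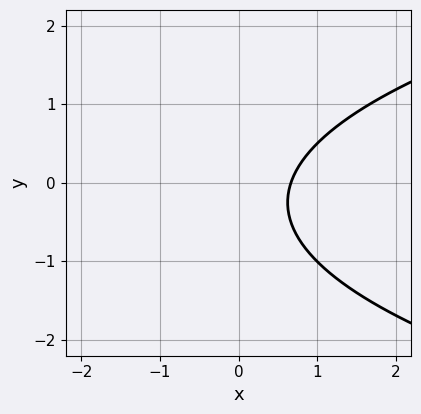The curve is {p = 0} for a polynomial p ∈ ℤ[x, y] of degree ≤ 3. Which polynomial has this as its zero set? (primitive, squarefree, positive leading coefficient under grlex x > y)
(a) deg p = 2. The shape is more complex than any degree-1 curve.
(b) Checking where it meets the axes: the curve avoids every integer y-axis point in the box.
(c) Fitting integer coefficients to these (and the overall shape) gives p.

2*y^2 - 3*x + y + 2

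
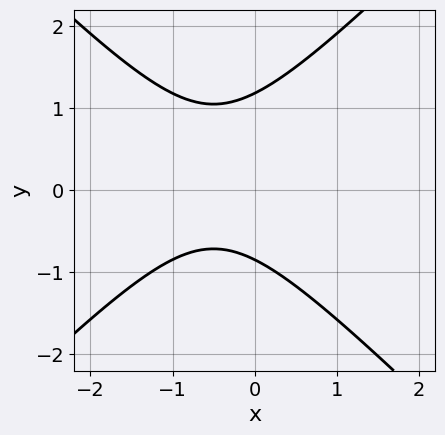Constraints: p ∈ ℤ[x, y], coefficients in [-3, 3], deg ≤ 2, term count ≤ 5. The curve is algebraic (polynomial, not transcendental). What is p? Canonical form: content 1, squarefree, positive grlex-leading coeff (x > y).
3*x^2 - 3*y^2 + 3*x + y + 3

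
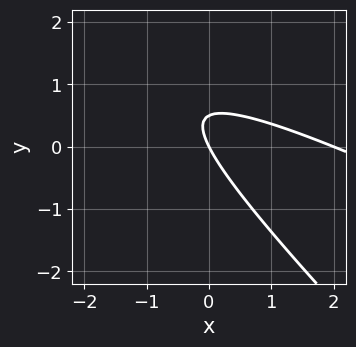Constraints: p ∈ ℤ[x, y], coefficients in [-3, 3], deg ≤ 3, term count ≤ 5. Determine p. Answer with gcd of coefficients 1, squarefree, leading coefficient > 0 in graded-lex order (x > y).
x^2 + 3*x*y + 2*y^2 - 2*x - y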